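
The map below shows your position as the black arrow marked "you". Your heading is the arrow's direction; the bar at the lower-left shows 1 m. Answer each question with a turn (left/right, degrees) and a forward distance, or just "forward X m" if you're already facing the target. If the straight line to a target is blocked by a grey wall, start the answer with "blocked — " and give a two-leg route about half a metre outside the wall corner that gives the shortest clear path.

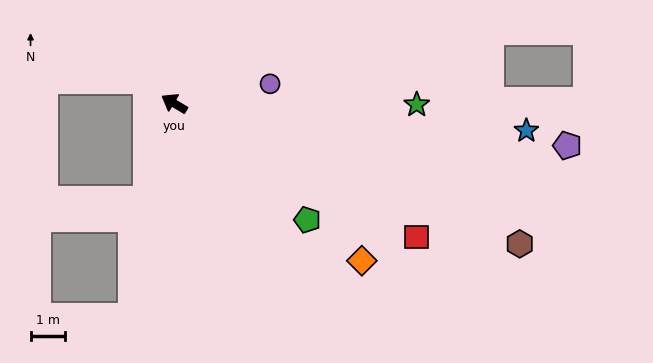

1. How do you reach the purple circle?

turn right 138°, forward 2.9 m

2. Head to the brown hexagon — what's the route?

turn right 171°, forward 10.9 m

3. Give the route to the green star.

turn right 149°, forward 7.1 m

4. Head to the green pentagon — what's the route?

turn left 170°, forward 5.2 m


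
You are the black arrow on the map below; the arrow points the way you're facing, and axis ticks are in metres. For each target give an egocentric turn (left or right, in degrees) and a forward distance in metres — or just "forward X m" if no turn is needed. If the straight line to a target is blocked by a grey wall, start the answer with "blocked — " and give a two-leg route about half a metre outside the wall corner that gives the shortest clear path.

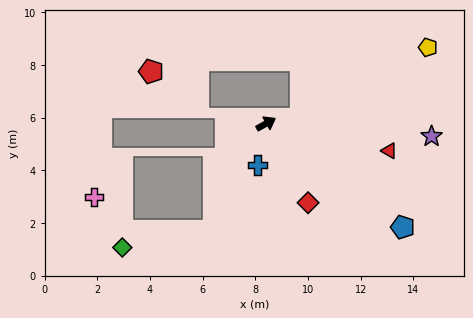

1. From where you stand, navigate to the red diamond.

turn right 91°, forward 3.4 m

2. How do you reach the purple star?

turn right 34°, forward 6.3 m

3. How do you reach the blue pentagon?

turn right 66°, forward 6.5 m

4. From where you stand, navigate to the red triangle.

turn right 42°, forward 4.8 m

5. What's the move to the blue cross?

turn right 131°, forward 1.6 m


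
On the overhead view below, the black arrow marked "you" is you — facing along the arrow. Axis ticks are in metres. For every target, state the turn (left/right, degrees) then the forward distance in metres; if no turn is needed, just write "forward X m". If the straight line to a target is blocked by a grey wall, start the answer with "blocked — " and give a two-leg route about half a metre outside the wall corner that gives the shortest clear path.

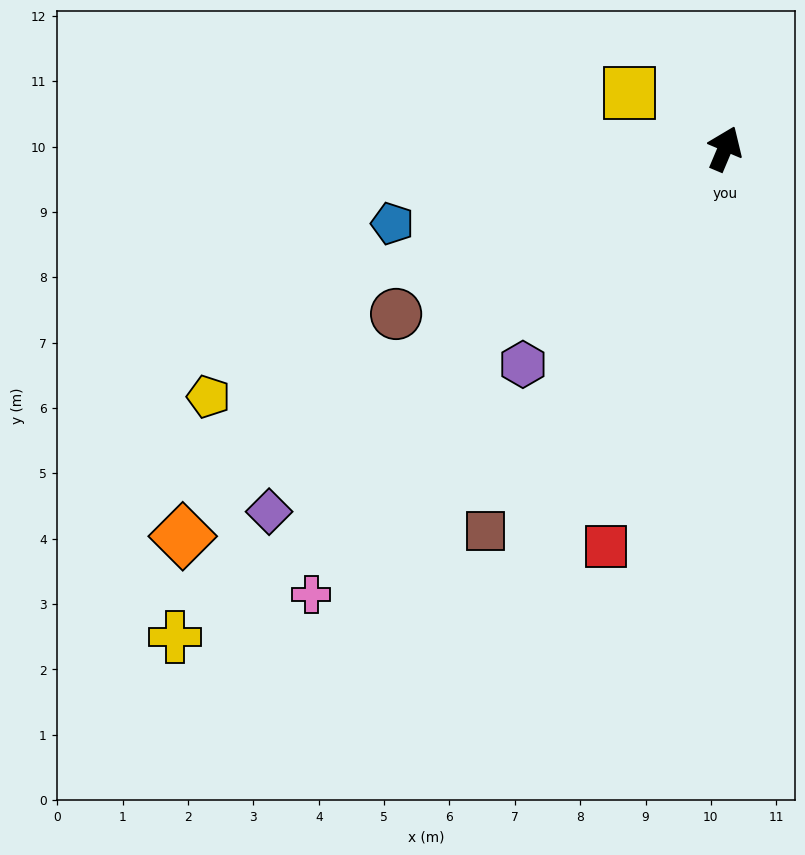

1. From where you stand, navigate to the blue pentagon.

turn left 126°, forward 5.2 m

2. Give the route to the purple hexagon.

turn left 160°, forward 4.5 m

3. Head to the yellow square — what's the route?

turn left 83°, forward 1.7 m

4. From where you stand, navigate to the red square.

turn right 174°, forward 6.4 m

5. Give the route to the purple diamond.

turn left 151°, forward 8.9 m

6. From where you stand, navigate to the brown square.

turn left 171°, forward 6.9 m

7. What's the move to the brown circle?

turn left 140°, forward 5.6 m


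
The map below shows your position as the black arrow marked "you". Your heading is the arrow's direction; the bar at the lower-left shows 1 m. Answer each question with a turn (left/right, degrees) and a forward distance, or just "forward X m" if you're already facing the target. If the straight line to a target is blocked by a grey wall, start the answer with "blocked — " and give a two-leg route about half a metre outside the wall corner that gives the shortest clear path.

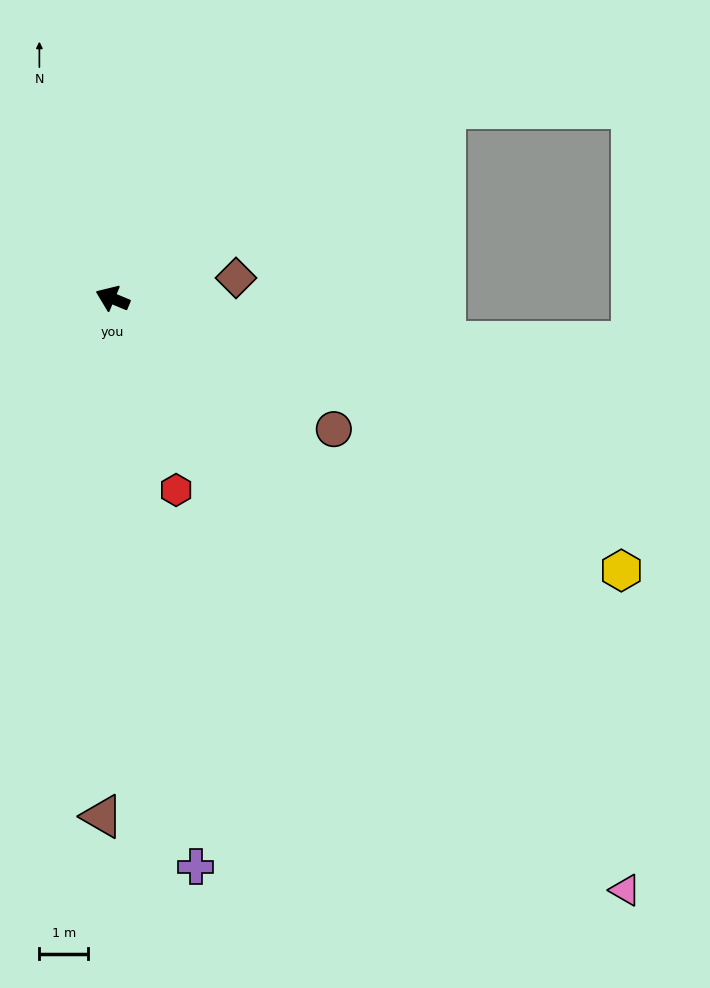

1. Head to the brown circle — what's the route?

turn left 172°, forward 5.3 m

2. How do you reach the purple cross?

turn left 121°, forward 11.8 m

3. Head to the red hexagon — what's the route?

turn left 131°, forward 4.1 m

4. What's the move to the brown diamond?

turn right 148°, forward 2.6 m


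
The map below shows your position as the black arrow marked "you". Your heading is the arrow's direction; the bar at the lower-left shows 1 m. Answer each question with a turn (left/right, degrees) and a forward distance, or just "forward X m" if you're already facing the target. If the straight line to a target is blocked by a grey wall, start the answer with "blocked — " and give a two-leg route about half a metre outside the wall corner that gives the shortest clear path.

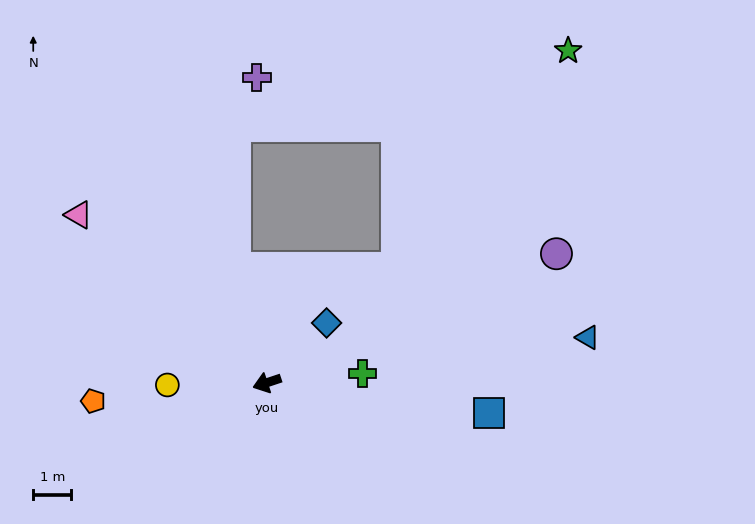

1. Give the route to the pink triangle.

turn right 60°, forward 6.7 m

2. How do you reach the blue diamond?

turn right 153°, forward 2.2 m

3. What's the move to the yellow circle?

turn right 17°, forward 2.6 m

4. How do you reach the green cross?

turn left 167°, forward 2.5 m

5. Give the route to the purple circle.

turn right 174°, forward 8.4 m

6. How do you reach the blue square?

turn left 154°, forward 5.9 m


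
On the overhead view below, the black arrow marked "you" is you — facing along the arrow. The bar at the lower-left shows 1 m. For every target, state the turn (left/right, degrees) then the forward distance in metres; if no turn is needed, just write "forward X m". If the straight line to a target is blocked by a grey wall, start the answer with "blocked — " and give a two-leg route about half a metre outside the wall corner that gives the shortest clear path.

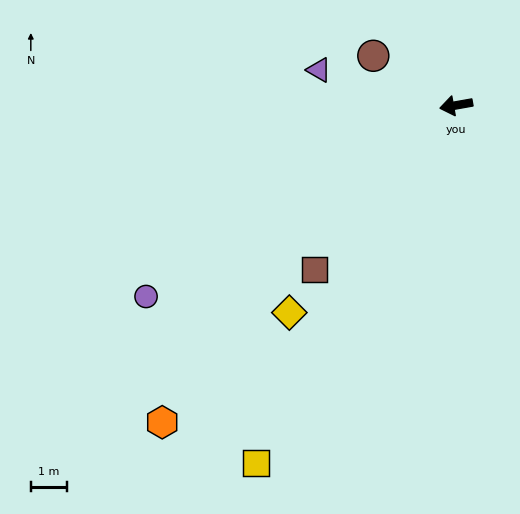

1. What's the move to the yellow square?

turn left 51°, forward 11.2 m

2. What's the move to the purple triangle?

turn right 25°, forward 3.9 m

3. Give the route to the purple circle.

turn left 22°, forward 10.0 m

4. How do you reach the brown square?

turn left 39°, forward 5.9 m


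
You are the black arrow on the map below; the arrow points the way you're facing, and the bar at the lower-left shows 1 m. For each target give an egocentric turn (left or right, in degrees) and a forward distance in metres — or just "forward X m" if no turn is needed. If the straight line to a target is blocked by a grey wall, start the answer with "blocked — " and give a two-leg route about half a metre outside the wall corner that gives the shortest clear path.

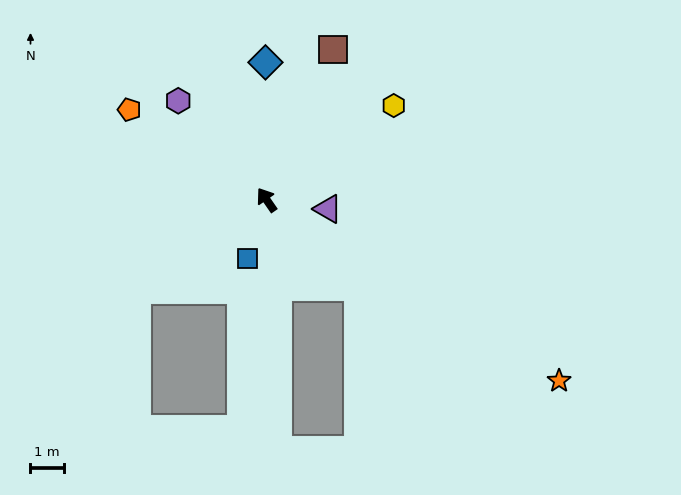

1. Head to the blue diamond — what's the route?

turn right 34°, forward 4.1 m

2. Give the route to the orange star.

turn right 156°, forward 10.4 m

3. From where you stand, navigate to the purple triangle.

turn right 133°, forward 1.9 m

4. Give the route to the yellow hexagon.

turn right 88°, forward 4.8 m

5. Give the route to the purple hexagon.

turn left 7°, forward 4.0 m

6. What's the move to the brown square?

turn right 59°, forward 5.0 m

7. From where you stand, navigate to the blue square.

turn left 127°, forward 1.9 m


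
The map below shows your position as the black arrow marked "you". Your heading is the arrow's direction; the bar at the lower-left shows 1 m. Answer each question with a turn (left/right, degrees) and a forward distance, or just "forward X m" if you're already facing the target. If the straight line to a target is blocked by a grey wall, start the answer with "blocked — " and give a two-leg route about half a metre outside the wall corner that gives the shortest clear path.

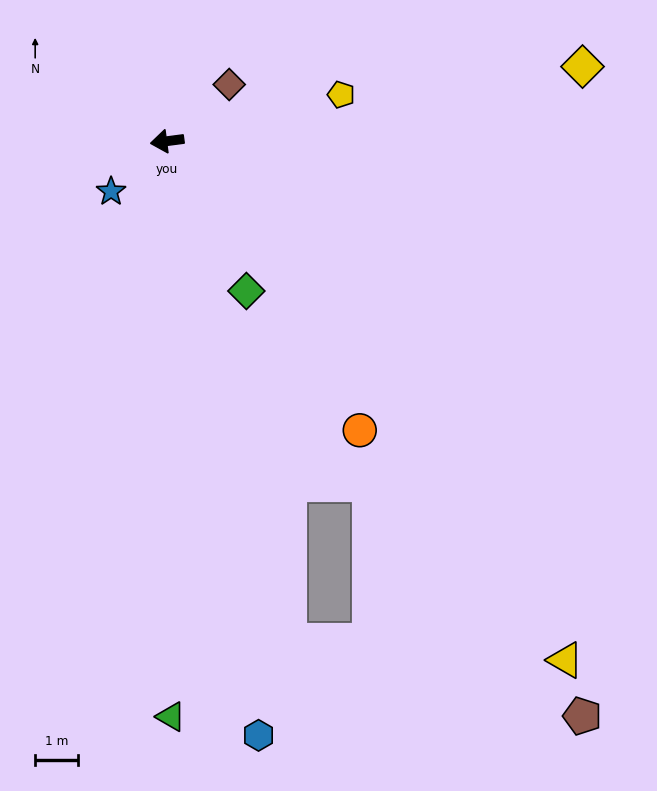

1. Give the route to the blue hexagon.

turn left 91°, forward 14.2 m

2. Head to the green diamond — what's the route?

turn left 110°, forward 4.0 m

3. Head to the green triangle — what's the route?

turn left 83°, forward 13.6 m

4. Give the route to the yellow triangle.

turn left 120°, forward 15.4 m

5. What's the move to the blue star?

turn left 34°, forward 1.8 m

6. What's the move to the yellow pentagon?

turn right 173°, forward 4.2 m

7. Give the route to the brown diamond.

turn right 145°, forward 2.0 m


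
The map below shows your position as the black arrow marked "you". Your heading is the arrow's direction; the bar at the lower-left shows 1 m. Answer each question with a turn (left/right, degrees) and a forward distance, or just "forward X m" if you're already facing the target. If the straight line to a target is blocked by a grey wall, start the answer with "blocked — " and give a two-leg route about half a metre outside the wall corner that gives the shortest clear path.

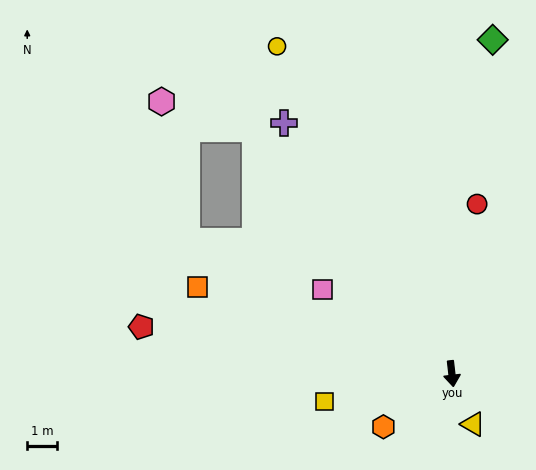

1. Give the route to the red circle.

turn left 165°, forward 5.8 m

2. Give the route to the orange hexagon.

turn right 59°, forward 2.9 m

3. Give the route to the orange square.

turn right 115°, forward 9.0 m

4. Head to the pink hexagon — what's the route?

blocked — turn right 148°, forward 10.5 m, then turn left 34°, forward 3.3 m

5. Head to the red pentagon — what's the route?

turn right 105°, forward 10.5 m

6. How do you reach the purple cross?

turn right 153°, forward 10.1 m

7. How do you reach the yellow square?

turn right 84°, forward 4.4 m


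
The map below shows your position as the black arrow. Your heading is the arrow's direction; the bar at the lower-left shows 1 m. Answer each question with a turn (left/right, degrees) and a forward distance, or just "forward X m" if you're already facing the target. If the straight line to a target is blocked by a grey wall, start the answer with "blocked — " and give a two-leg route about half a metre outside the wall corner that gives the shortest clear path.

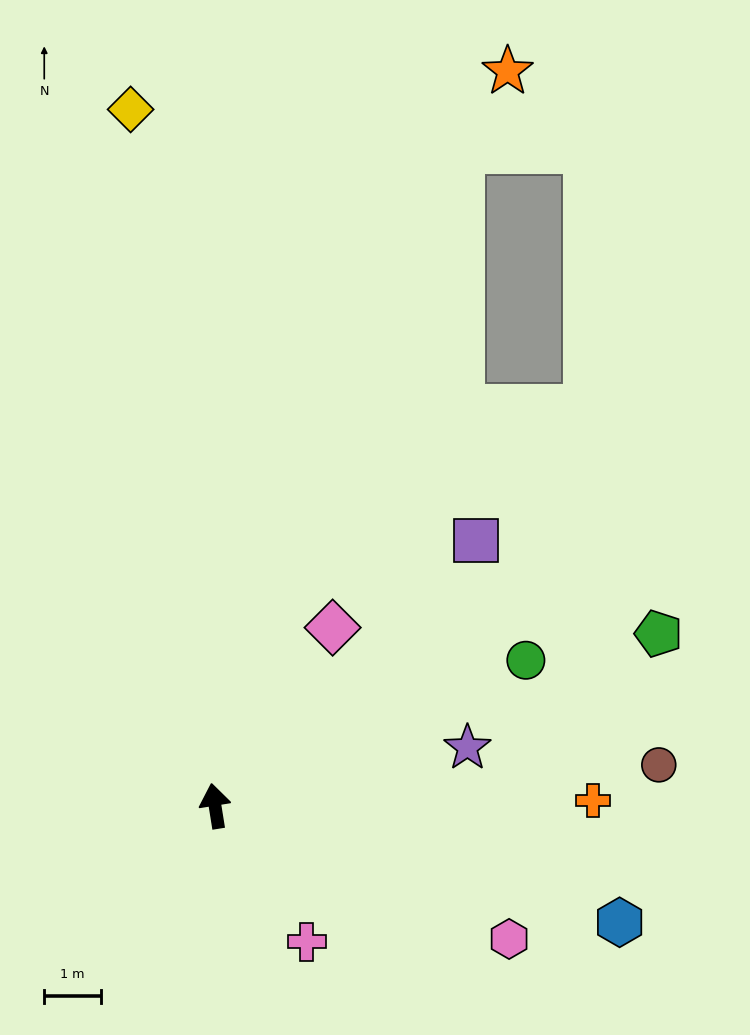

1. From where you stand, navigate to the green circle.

turn right 74°, forward 6.1 m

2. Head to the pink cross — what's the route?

turn right 155°, forward 2.9 m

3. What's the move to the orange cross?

turn right 98°, forward 6.7 m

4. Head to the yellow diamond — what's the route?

turn right 2°, forward 12.4 m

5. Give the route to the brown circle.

turn right 94°, forward 7.9 m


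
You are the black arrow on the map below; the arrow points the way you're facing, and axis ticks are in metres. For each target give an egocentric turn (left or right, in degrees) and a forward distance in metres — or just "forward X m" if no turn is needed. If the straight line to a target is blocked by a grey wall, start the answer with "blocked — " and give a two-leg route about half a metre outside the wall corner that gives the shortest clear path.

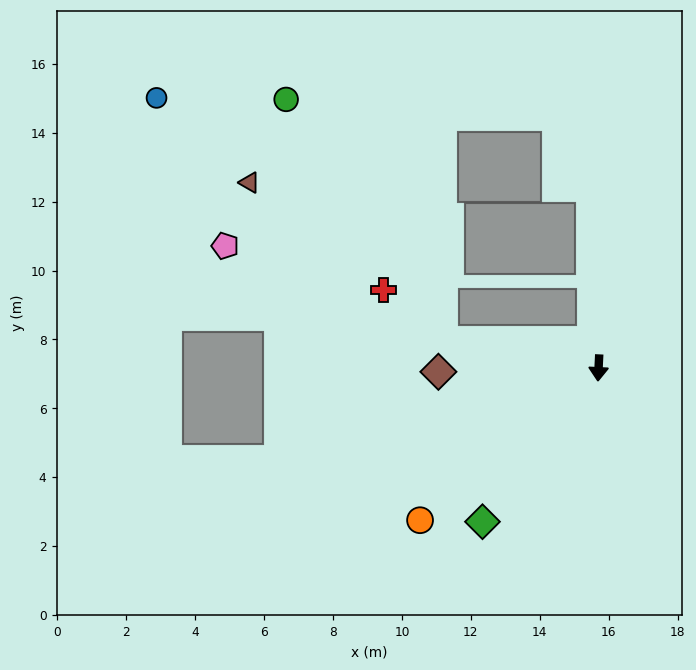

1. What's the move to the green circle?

blocked — turn right 97°, forward 4.6 m, then turn right 47°, forward 8.3 m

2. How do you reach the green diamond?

turn right 34°, forward 5.6 m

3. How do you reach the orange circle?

turn right 47°, forward 6.8 m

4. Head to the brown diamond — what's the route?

turn right 86°, forward 4.6 m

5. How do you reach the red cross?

blocked — turn right 97°, forward 4.6 m, then turn right 30°, forward 2.3 m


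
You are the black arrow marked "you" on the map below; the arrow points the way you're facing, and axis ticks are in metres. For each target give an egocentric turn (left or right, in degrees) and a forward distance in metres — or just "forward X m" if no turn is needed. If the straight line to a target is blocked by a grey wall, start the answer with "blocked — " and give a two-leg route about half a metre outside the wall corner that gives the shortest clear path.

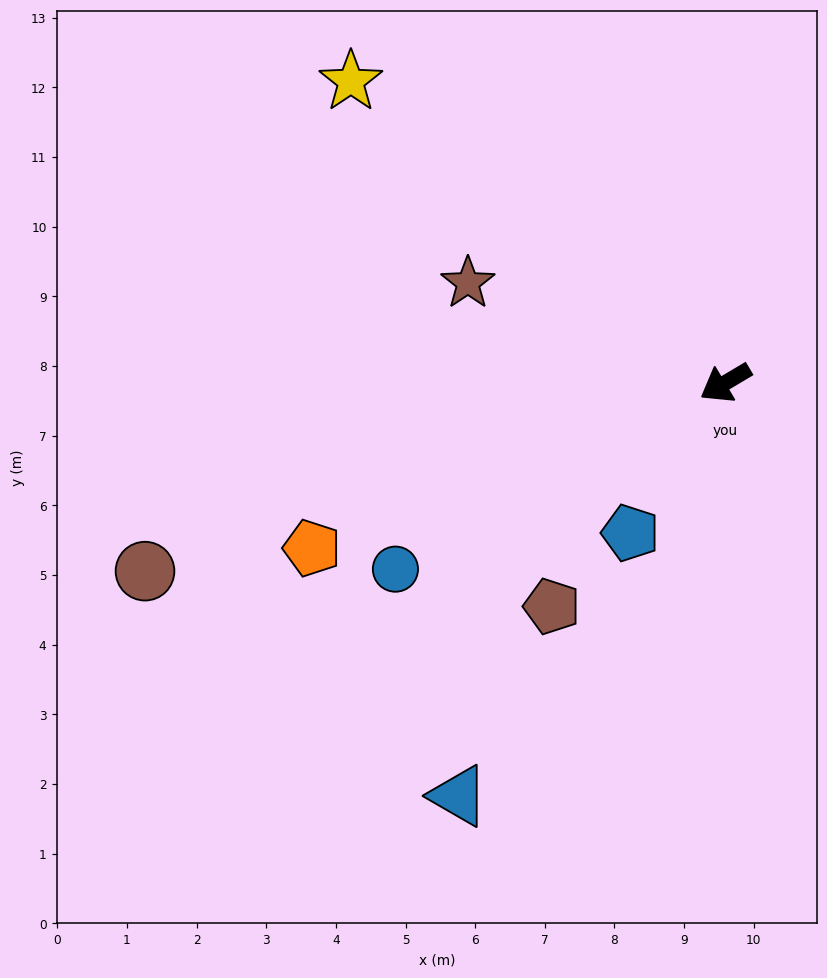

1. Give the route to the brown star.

turn right 52°, forward 4.0 m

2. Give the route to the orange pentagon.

turn right 9°, forward 6.4 m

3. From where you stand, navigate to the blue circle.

forward 5.4 m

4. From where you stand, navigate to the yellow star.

turn right 70°, forward 6.9 m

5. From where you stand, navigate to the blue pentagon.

turn left 27°, forward 2.6 m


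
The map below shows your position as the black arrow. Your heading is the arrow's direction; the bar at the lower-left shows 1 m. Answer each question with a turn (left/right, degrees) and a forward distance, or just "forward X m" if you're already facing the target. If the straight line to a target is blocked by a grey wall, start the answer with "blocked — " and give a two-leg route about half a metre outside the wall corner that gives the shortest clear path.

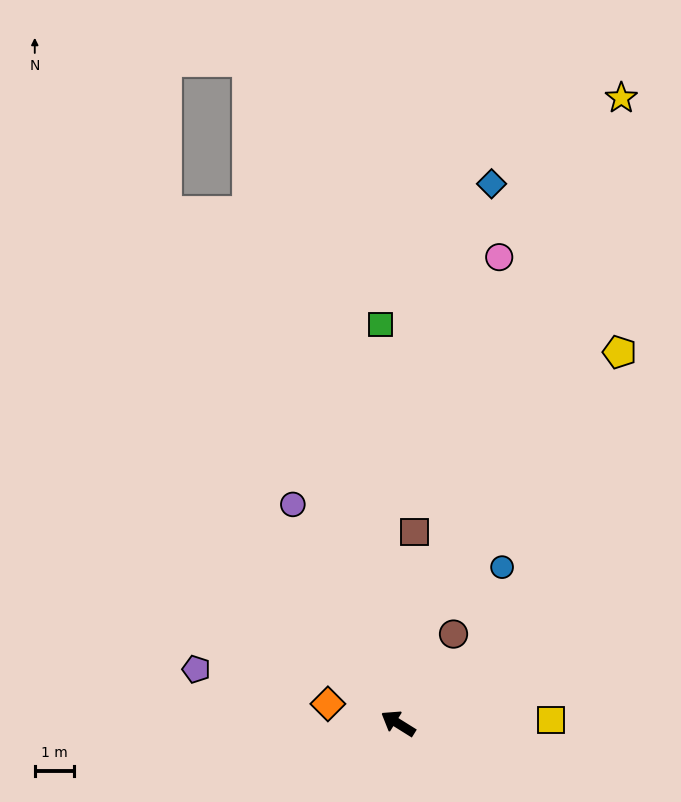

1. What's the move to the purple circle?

turn right 32°, forward 6.2 m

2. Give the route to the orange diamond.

turn left 16°, forward 1.8 m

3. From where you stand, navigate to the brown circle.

turn right 90°, forward 2.7 m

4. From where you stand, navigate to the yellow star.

turn right 78°, forward 16.8 m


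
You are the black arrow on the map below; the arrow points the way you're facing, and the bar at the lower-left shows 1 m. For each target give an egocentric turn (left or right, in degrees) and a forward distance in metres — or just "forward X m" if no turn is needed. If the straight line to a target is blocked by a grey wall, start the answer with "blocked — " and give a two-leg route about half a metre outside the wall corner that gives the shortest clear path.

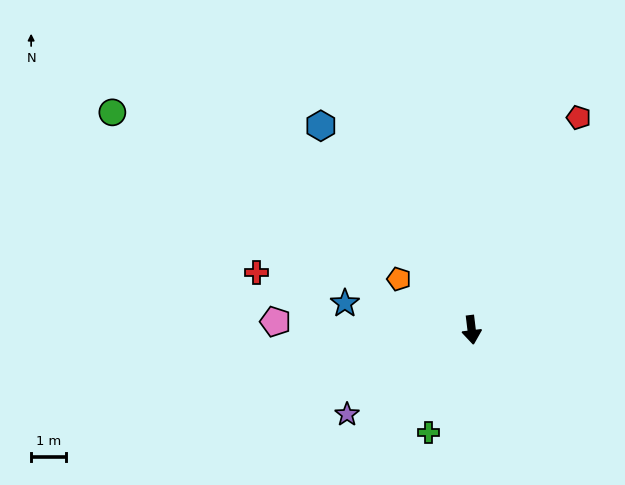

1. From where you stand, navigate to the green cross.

turn right 30°, forward 3.2 m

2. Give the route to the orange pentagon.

turn right 132°, forward 2.6 m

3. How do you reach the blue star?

turn right 109°, forward 3.7 m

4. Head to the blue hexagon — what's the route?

turn right 150°, forward 7.3 m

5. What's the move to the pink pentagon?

turn right 99°, forward 5.7 m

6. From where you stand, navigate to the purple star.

turn right 63°, forward 4.4 m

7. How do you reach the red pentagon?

turn left 146°, forward 6.9 m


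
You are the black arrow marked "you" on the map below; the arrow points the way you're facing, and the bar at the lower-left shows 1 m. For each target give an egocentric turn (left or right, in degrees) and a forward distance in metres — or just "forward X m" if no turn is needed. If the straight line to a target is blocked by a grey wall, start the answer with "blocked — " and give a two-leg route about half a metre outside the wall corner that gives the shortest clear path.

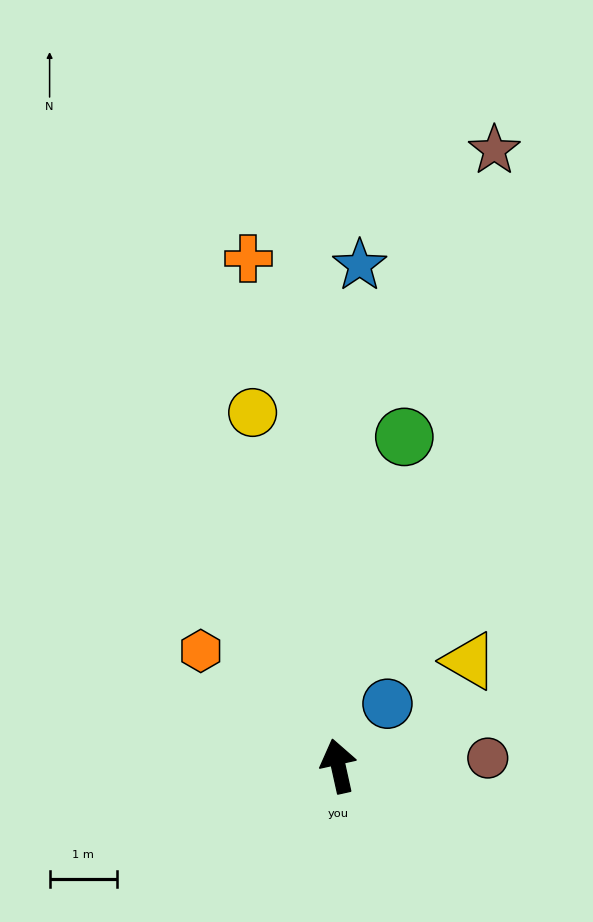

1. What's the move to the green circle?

turn right 24°, forward 5.0 m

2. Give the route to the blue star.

turn right 15°, forward 7.4 m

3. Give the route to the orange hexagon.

turn left 38°, forward 2.7 m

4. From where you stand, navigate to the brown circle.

turn right 99°, forward 2.2 m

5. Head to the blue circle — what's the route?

turn right 51°, forward 1.2 m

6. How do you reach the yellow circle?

forward 5.4 m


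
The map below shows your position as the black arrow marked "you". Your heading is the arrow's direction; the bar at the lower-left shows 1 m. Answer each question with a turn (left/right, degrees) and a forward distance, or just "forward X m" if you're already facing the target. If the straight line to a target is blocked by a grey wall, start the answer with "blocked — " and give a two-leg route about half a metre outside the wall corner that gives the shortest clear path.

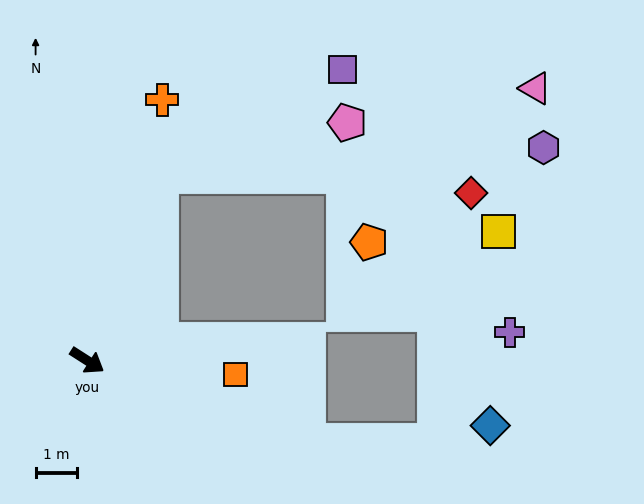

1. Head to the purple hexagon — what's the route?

blocked — turn left 101°, forward 4.8 m, then turn right 64°, forward 9.3 m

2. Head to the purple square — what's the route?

blocked — turn left 101°, forward 4.8 m, then turn right 38°, forward 5.1 m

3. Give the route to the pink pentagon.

blocked — turn left 101°, forward 4.8 m, then turn right 52°, forward 4.7 m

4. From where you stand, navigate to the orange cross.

turn left 107°, forward 6.6 m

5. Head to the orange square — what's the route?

turn left 27°, forward 3.6 m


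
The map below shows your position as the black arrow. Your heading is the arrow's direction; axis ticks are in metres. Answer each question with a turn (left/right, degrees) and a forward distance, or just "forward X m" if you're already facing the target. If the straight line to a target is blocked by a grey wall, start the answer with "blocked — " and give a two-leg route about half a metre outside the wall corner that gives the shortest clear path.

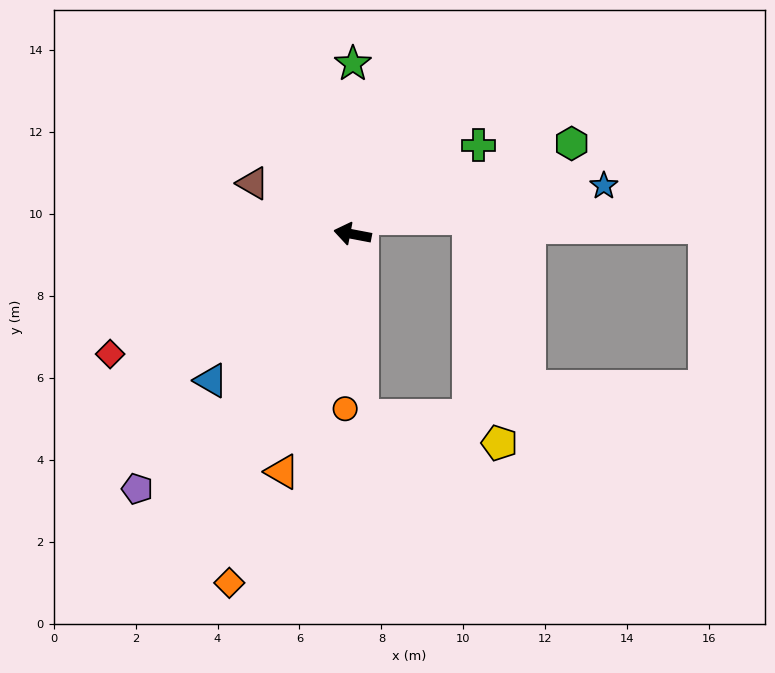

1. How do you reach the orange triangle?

turn left 84°, forward 6.0 m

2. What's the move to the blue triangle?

turn left 57°, forward 5.0 m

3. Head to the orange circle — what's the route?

turn left 98°, forward 4.3 m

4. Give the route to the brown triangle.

turn right 16°, forward 2.7 m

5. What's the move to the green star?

turn right 79°, forward 4.2 m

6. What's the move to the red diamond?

turn left 37°, forward 6.6 m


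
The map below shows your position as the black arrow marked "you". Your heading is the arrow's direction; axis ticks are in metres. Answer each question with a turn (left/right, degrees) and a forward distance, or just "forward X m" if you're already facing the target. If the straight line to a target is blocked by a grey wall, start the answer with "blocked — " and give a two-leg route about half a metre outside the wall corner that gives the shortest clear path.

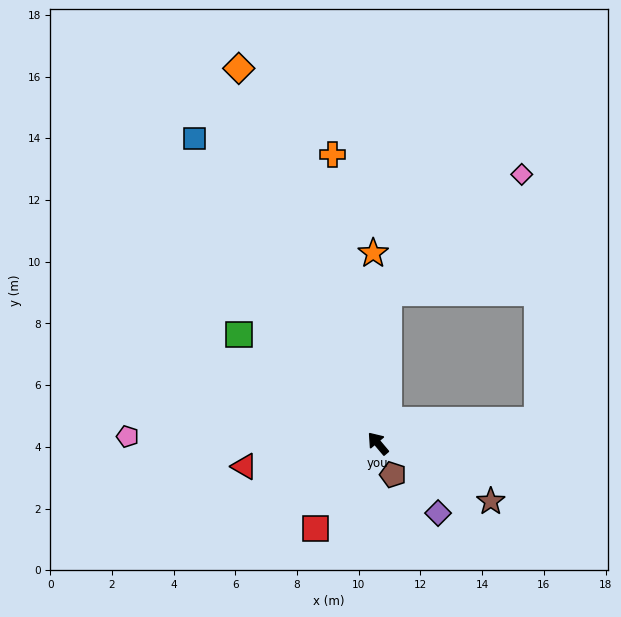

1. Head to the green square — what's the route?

turn left 12°, forward 5.7 m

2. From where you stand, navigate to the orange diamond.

turn right 20°, forward 13.0 m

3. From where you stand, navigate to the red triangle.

turn left 60°, forward 4.4 m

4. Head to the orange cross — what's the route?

turn right 31°, forward 9.5 m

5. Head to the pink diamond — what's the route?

blocked — turn right 44°, forward 4.9 m, then turn right 44°, forward 5.8 m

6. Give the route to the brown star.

turn right 157°, forward 4.1 m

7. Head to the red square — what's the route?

turn left 103°, forward 3.4 m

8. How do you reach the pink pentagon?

turn left 48°, forward 8.1 m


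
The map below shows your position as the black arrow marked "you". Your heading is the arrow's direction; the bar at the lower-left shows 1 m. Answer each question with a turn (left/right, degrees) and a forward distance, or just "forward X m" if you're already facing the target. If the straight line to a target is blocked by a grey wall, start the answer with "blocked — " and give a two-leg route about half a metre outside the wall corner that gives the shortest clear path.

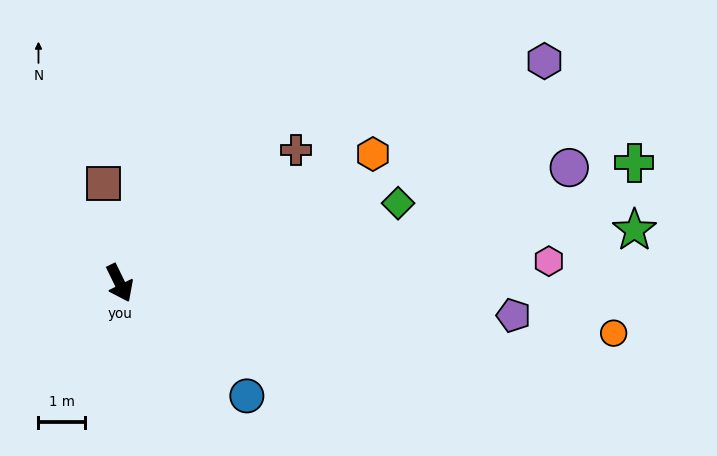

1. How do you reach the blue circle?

turn left 22°, forward 3.7 m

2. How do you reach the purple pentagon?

turn left 59°, forward 8.6 m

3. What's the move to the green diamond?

turn left 80°, forward 6.3 m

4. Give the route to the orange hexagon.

turn left 91°, forward 6.2 m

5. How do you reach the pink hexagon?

turn left 67°, forward 9.3 m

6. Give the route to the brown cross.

turn left 101°, forward 4.8 m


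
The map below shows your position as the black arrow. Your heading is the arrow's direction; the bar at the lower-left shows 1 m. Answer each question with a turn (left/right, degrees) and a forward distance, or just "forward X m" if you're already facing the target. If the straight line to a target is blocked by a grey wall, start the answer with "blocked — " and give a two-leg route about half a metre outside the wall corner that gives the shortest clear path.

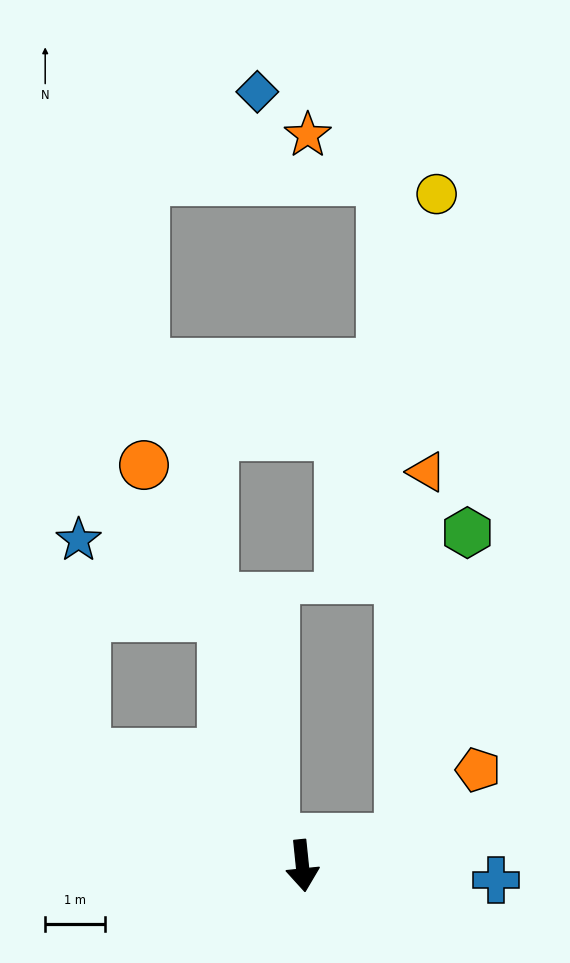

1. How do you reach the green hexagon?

blocked — turn left 99°, forward 1.7 m, then turn left 63°, forward 5.2 m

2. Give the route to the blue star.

blocked — turn right 123°, forward 4.1 m, then turn right 61°, forward 3.6 m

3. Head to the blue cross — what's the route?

turn left 80°, forward 3.2 m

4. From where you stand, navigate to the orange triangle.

blocked — turn left 99°, forward 1.7 m, then turn left 71°, forward 6.1 m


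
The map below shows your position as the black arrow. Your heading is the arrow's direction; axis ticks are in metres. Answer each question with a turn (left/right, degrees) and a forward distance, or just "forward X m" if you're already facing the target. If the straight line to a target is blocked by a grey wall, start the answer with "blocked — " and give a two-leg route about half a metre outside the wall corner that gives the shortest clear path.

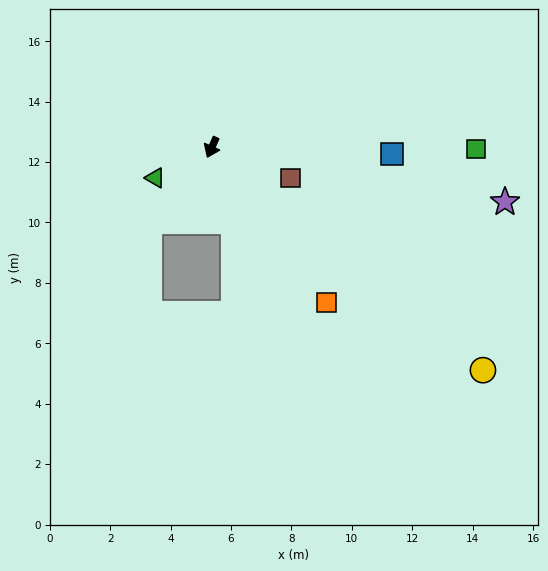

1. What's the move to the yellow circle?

turn left 75°, forward 11.6 m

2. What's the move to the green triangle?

turn right 38°, forward 2.1 m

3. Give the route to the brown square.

turn left 93°, forward 2.8 m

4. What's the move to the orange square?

turn left 61°, forward 6.4 m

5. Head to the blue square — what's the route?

turn left 112°, forward 6.0 m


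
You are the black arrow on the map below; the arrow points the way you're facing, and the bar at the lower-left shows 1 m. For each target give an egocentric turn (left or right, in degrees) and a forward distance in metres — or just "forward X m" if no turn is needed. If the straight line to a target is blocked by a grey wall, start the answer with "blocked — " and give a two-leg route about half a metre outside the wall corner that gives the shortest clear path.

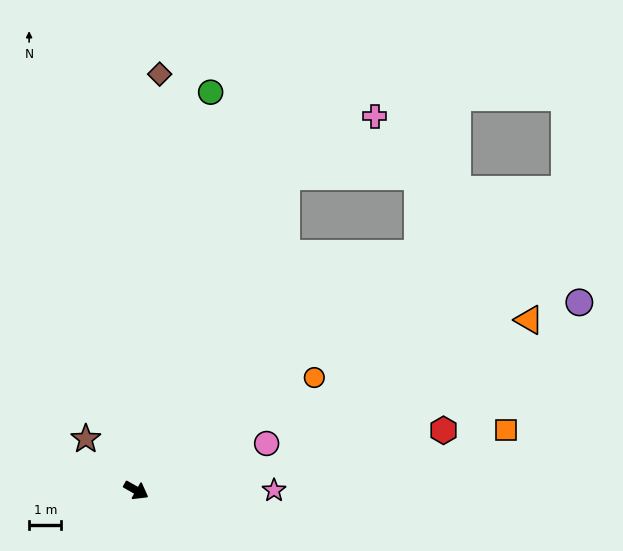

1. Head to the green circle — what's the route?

turn left 109°, forward 12.5 m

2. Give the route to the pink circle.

turn left 49°, forward 4.3 m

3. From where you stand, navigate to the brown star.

turn left 164°, forward 2.2 m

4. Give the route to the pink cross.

blocked — turn left 94°, forward 10.8 m, then turn right 30°, forward 3.3 m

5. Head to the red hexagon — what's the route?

turn left 41°, forward 9.7 m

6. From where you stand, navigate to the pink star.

turn left 30°, forward 4.3 m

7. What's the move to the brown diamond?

turn left 116°, forward 12.9 m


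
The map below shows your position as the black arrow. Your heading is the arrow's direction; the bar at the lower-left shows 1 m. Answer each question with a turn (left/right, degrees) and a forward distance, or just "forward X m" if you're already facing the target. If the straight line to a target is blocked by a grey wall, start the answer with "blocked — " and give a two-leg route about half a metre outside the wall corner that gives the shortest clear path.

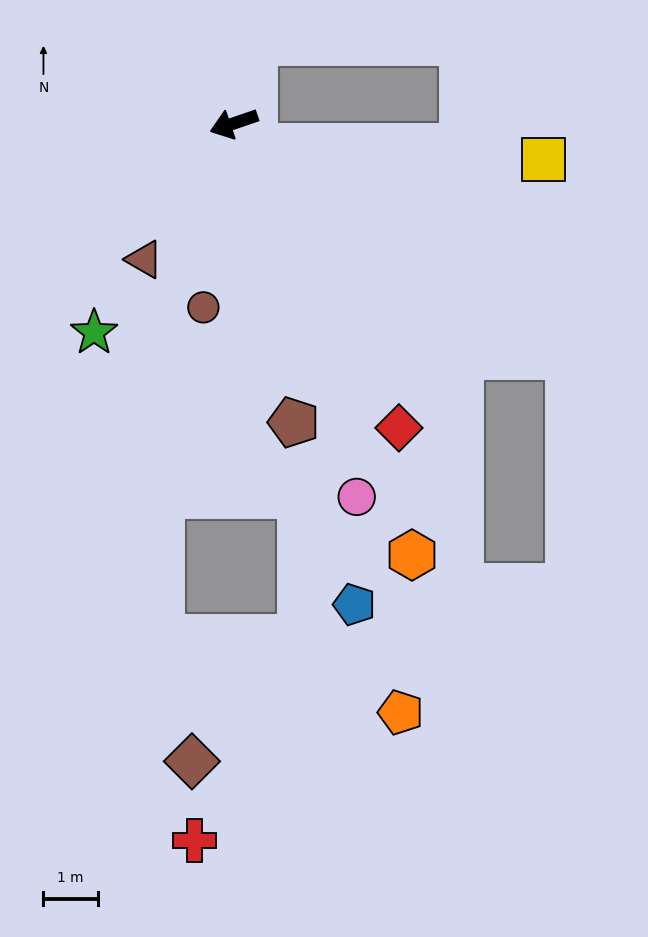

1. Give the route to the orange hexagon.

turn left 94°, forward 8.6 m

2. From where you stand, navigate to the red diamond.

turn left 100°, forward 6.4 m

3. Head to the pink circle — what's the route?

turn left 89°, forward 7.3 m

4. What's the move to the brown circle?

turn left 62°, forward 3.4 m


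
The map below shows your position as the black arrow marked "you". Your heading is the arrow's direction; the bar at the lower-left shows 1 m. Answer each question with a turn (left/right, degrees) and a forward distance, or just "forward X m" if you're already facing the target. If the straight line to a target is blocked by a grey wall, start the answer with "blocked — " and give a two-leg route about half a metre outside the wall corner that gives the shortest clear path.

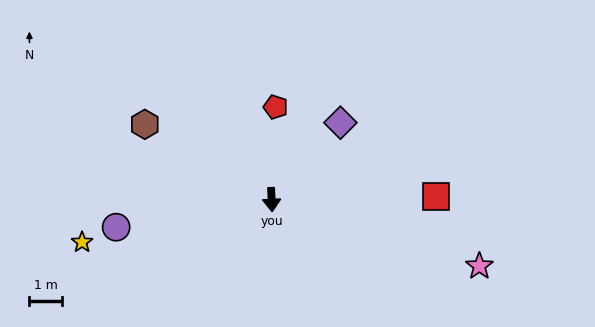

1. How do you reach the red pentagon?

turn left 175°, forward 2.9 m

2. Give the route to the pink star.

turn left 70°, forward 6.7 m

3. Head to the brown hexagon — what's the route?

turn right 123°, forward 4.5 m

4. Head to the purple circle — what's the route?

turn right 83°, forward 4.9 m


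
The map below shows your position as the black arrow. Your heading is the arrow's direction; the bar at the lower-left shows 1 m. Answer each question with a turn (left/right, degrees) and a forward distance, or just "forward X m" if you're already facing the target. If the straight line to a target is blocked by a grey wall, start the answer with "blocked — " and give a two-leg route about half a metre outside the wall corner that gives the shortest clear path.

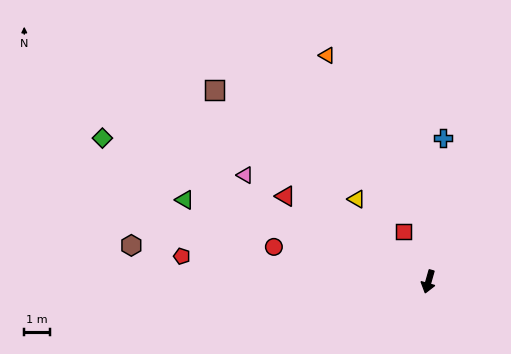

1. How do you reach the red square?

turn right 138°, forward 2.2 m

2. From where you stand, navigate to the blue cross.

turn right 170°, forward 5.7 m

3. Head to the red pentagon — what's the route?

turn right 80°, forward 9.7 m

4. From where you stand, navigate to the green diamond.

turn right 98°, forward 14.0 m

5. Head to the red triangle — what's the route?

turn right 105°, forward 6.5 m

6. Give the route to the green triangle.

turn right 93°, forward 10.1 m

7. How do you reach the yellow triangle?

turn right 123°, forward 4.3 m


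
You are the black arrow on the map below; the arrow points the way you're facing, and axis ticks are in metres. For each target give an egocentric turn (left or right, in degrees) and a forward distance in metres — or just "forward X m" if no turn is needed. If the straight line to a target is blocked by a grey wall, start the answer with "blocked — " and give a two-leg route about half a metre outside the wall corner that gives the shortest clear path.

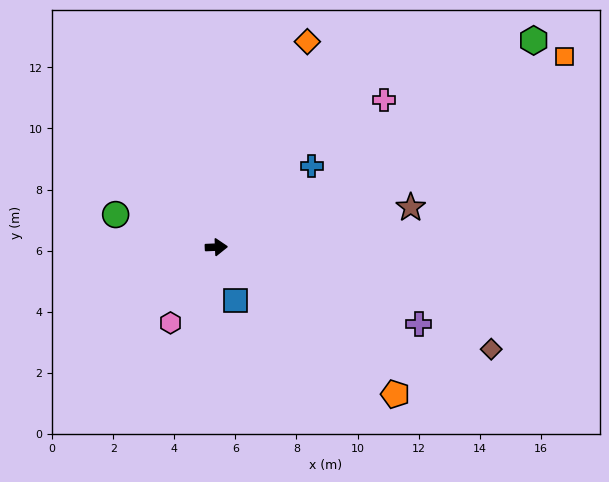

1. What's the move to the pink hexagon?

turn right 124°, forward 2.9 m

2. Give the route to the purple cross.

turn right 23°, forward 7.1 m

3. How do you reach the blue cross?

turn left 38°, forward 4.1 m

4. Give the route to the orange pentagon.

turn right 42°, forward 7.6 m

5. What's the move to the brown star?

turn left 9°, forward 6.5 m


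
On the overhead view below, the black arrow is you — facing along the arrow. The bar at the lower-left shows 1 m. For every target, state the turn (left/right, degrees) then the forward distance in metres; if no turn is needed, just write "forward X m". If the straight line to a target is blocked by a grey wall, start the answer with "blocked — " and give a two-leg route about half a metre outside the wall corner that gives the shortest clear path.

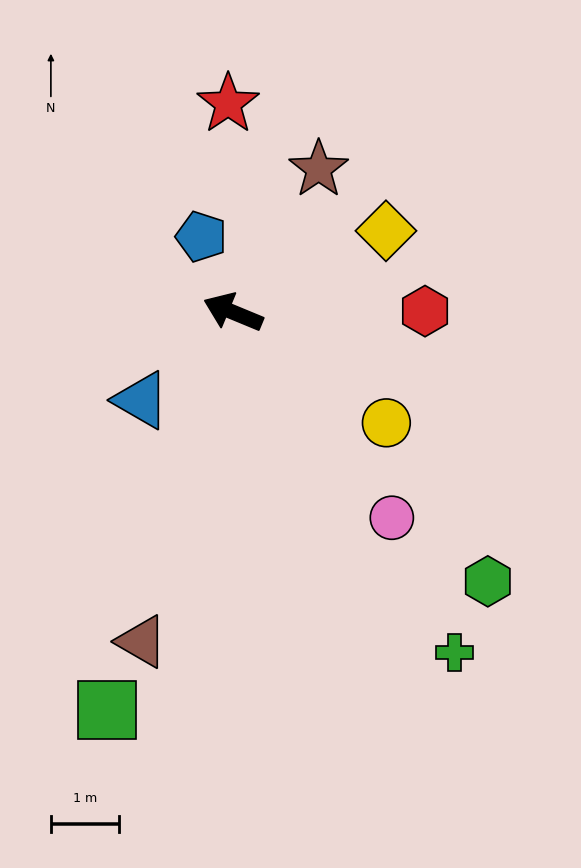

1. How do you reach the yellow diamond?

turn right 129°, forward 2.5 m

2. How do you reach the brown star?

turn right 98°, forward 2.5 m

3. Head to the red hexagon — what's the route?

turn right 157°, forward 2.8 m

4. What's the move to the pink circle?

turn left 150°, forward 3.8 m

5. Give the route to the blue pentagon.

turn right 45°, forward 1.2 m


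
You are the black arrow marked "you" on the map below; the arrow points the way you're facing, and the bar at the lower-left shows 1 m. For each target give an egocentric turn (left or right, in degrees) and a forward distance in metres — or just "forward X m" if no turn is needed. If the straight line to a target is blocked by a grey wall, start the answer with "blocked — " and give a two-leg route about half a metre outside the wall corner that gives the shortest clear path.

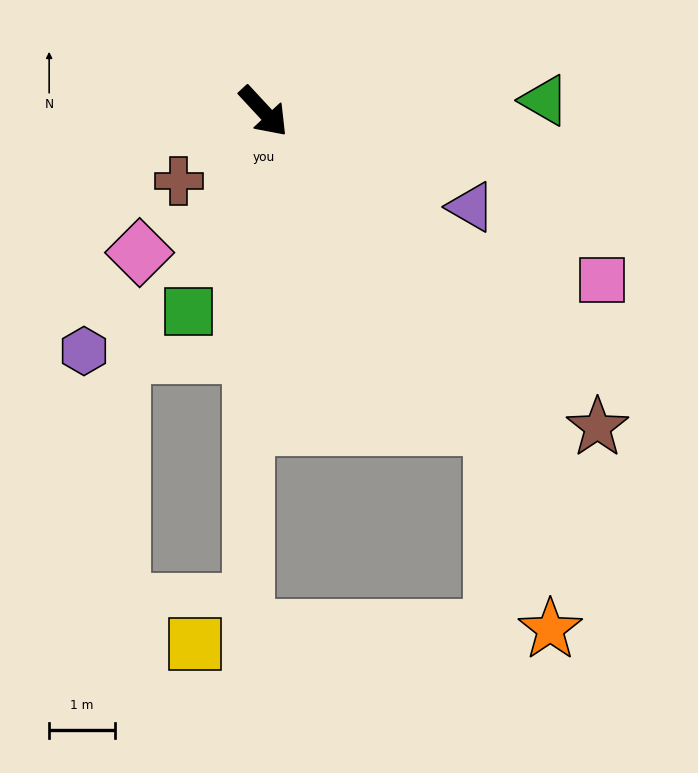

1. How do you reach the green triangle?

turn left 49°, forward 4.3 m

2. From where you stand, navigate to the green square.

turn right 63°, forward 3.2 m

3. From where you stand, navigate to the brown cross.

turn right 93°, forward 1.7 m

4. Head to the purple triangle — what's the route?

turn left 22°, forward 3.5 m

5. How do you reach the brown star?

turn left 4°, forward 7.0 m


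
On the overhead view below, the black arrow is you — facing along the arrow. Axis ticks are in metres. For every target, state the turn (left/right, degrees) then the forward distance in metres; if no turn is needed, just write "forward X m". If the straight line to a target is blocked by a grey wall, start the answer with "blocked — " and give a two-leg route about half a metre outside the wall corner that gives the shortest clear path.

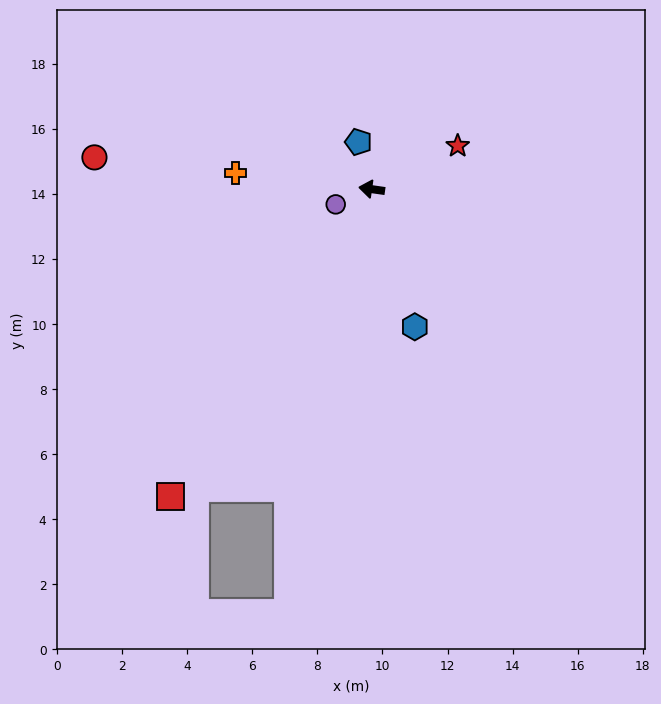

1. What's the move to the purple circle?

turn left 31°, forward 1.2 m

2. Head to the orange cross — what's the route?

forward 4.2 m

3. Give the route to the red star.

turn right 145°, forward 3.0 m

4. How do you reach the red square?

turn left 65°, forward 11.3 m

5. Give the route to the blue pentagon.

turn right 66°, forward 1.5 m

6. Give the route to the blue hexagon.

turn left 115°, forward 4.4 m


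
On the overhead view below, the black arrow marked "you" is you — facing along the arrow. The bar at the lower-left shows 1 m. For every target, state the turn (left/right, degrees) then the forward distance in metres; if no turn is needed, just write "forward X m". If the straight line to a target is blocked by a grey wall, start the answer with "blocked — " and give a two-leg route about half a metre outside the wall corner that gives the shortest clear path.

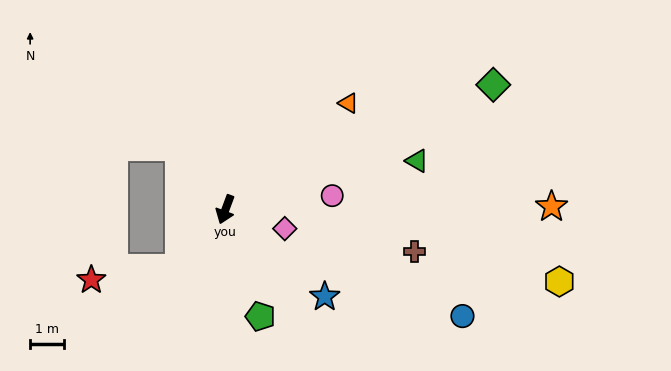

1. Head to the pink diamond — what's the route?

turn left 93°, forward 1.9 m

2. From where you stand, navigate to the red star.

blocked — turn right 18°, forward 2.2 m, then turn right 44°, forward 2.6 m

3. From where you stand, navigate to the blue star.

turn left 69°, forward 3.9 m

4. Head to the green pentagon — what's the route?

turn left 38°, forward 3.3 m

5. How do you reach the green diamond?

turn left 135°, forward 8.8 m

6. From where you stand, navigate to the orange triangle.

turn left 151°, forward 4.8 m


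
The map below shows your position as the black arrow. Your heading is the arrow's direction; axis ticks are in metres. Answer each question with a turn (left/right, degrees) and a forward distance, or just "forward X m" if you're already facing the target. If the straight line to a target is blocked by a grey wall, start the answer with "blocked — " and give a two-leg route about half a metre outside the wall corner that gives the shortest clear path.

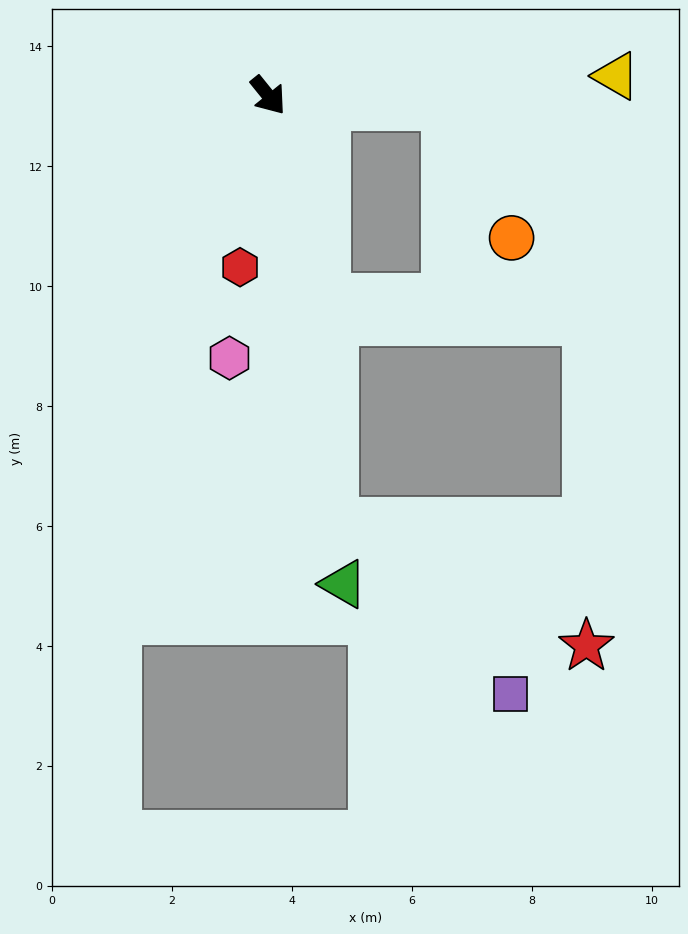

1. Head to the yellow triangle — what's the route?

turn left 54°, forward 5.8 m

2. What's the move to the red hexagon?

turn right 48°, forward 2.9 m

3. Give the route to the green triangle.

turn right 30°, forward 8.2 m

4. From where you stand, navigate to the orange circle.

blocked — turn left 48°, forward 3.0 m, then turn right 61°, forward 2.5 m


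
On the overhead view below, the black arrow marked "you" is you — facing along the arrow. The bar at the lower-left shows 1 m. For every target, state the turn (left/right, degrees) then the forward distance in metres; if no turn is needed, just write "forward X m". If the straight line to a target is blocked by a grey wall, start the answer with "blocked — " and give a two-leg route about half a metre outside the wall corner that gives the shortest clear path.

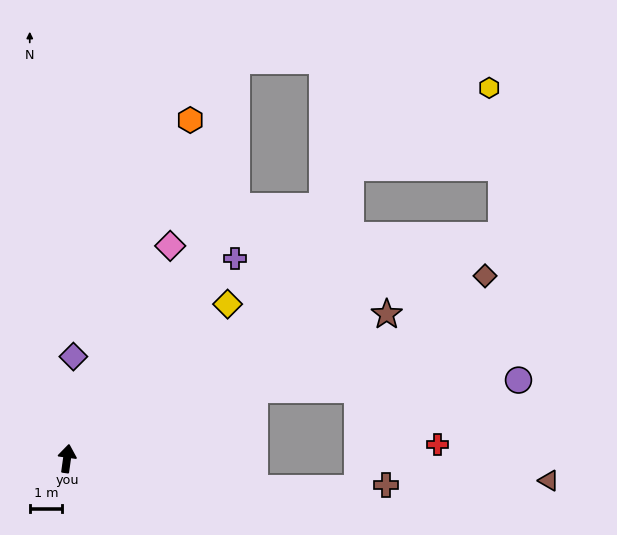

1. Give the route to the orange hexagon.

turn right 12°, forward 11.0 m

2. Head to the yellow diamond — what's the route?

turn right 38°, forward 6.8 m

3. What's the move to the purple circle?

blocked — turn right 62°, forward 6.1 m, then turn right 18°, forward 8.1 m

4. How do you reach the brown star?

turn right 58°, forward 10.7 m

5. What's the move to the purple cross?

turn right 32°, forward 8.0 m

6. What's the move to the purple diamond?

turn left 4°, forward 3.1 m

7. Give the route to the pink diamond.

turn right 18°, forward 7.2 m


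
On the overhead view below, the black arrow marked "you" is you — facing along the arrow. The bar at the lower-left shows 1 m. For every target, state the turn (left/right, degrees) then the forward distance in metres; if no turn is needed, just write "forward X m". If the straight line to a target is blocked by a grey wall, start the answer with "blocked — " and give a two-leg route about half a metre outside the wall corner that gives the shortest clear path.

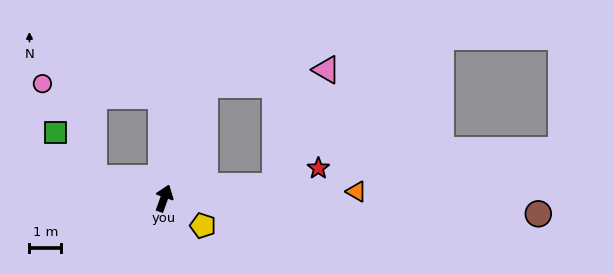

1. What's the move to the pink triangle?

blocked — turn right 64°, forward 3.6 m, then turn left 60°, forward 4.0 m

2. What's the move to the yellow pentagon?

turn right 105°, forward 1.5 m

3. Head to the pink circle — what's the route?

blocked — turn left 21°, forward 3.2 m, then turn left 83°, forward 3.8 m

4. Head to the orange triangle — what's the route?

turn right 68°, forward 6.1 m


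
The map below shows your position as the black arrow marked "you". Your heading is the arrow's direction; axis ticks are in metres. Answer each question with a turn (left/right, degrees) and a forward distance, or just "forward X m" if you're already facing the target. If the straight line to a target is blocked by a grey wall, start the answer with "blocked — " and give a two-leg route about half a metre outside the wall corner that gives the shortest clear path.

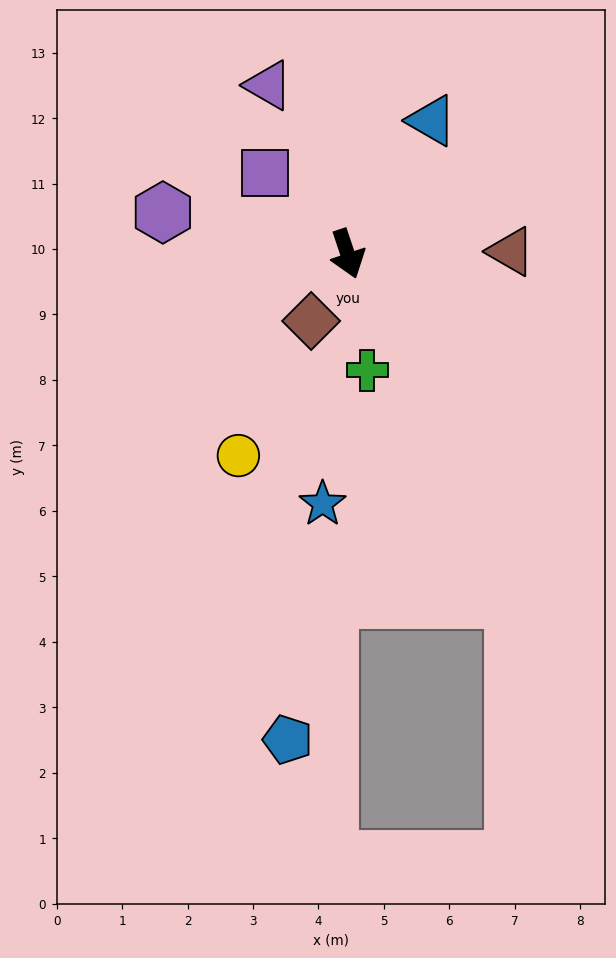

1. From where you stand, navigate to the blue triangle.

turn left 129°, forward 2.4 m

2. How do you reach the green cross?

turn right 9°, forward 1.8 m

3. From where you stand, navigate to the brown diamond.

turn right 47°, forward 1.2 m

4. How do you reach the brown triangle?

turn left 72°, forward 2.5 m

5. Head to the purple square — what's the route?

turn right 153°, forward 1.8 m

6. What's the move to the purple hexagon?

turn right 121°, forward 2.9 m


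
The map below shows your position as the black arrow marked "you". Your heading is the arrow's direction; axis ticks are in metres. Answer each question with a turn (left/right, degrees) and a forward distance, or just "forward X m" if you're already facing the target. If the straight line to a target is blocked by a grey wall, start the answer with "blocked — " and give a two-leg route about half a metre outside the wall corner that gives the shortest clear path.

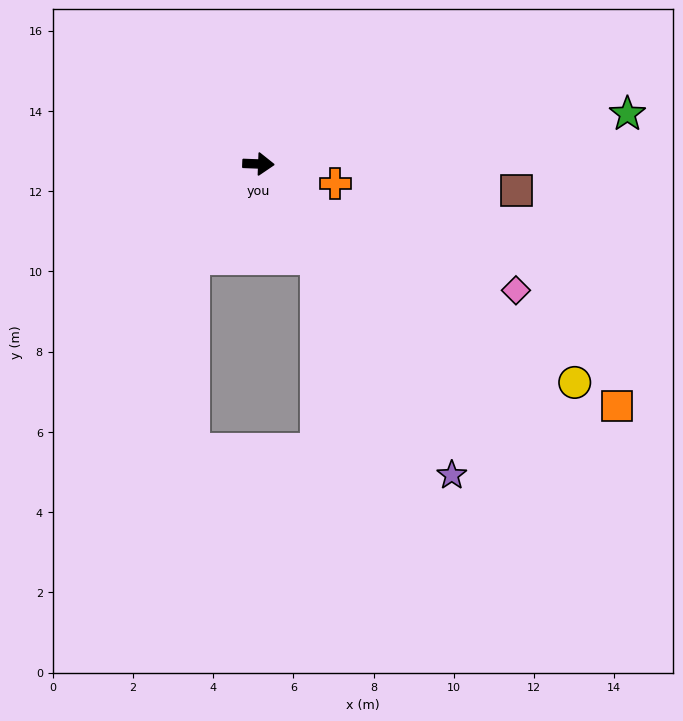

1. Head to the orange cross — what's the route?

turn right 12°, forward 2.0 m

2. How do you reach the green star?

turn left 10°, forward 9.3 m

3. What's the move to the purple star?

turn right 56°, forward 9.1 m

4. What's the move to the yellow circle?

turn right 32°, forward 9.6 m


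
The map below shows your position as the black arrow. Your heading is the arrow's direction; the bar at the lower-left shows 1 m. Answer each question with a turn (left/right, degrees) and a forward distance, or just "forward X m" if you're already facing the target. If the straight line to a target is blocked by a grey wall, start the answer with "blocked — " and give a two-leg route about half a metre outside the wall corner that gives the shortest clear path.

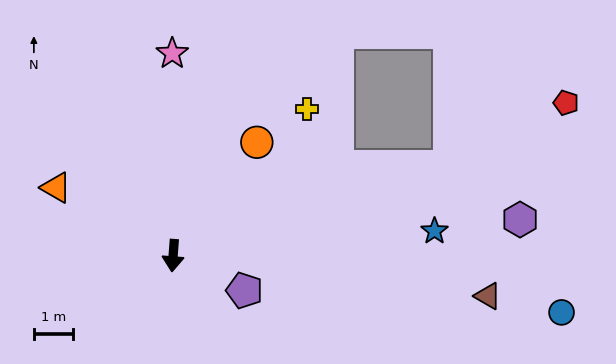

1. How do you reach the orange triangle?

turn right 116°, forward 3.5 m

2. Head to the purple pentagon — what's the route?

turn left 68°, forward 2.0 m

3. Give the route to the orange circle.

turn left 148°, forward 3.6 m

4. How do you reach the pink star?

turn right 175°, forward 5.2 m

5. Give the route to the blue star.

turn left 100°, forward 6.7 m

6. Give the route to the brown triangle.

turn left 87°, forward 8.1 m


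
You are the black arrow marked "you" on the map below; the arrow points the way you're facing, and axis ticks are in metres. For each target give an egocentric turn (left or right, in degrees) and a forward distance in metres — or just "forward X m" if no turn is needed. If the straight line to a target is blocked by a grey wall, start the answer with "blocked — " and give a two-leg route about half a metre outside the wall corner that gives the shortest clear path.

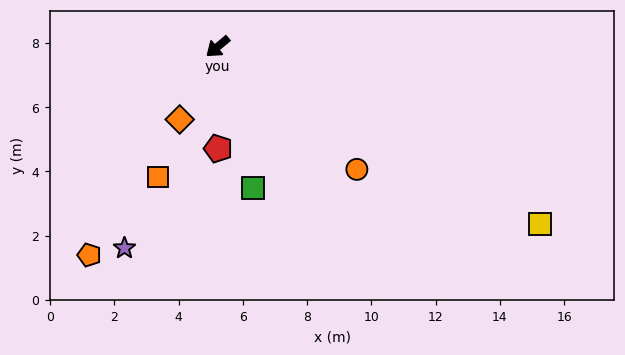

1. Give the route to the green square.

turn left 64°, forward 4.5 m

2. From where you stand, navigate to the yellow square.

turn left 111°, forward 11.4 m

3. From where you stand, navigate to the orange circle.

turn left 99°, forward 5.8 m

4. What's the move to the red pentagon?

turn left 50°, forward 3.2 m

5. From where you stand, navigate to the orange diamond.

turn left 22°, forward 2.6 m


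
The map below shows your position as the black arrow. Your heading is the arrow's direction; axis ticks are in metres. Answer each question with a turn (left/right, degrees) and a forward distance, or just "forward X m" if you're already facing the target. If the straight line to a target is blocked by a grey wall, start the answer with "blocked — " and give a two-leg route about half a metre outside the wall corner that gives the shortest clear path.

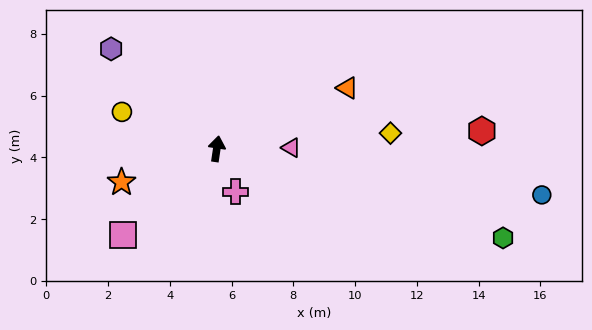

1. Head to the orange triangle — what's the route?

turn right 57°, forward 4.7 m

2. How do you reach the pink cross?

turn right 148°, forward 1.5 m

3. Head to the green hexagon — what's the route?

turn right 99°, forward 9.7 m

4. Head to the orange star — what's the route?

turn left 118°, forward 3.3 m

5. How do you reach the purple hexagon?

turn left 55°, forward 4.7 m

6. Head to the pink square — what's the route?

turn left 141°, forward 4.1 m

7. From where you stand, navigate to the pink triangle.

turn right 81°, forward 2.4 m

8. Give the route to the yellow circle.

turn left 77°, forward 3.3 m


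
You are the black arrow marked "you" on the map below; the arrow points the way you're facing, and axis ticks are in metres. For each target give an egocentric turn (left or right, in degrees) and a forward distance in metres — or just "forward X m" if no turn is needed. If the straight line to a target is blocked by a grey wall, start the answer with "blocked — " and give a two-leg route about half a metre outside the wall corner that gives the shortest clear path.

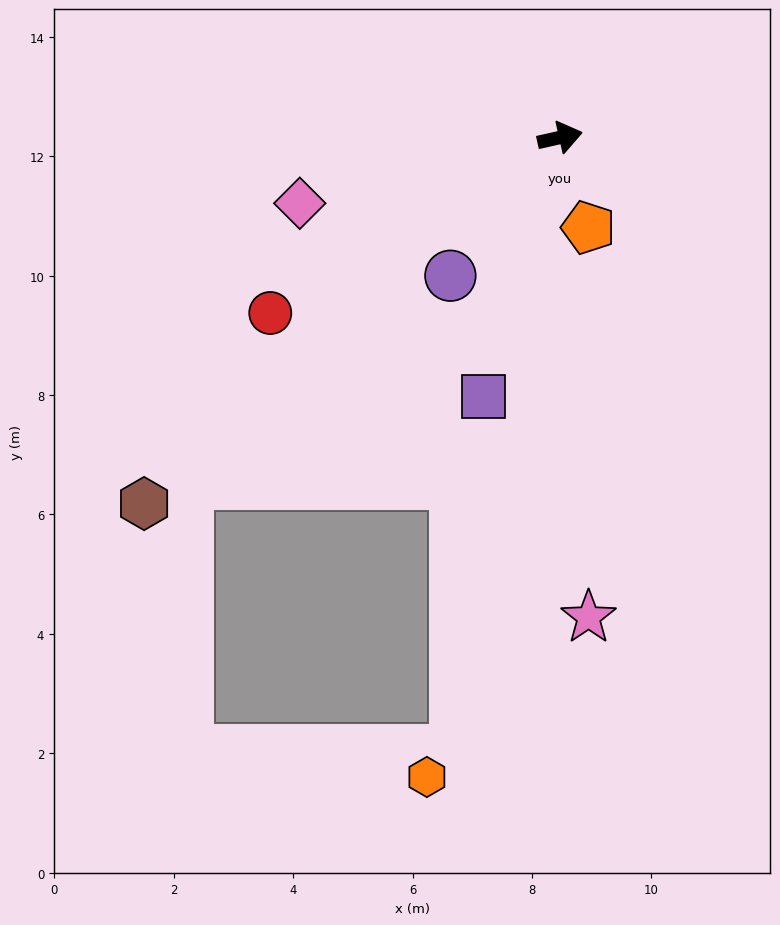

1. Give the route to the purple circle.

turn right 141°, forward 3.0 m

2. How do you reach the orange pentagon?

turn right 85°, forward 1.6 m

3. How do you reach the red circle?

turn right 161°, forward 5.7 m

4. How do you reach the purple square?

turn right 119°, forward 4.5 m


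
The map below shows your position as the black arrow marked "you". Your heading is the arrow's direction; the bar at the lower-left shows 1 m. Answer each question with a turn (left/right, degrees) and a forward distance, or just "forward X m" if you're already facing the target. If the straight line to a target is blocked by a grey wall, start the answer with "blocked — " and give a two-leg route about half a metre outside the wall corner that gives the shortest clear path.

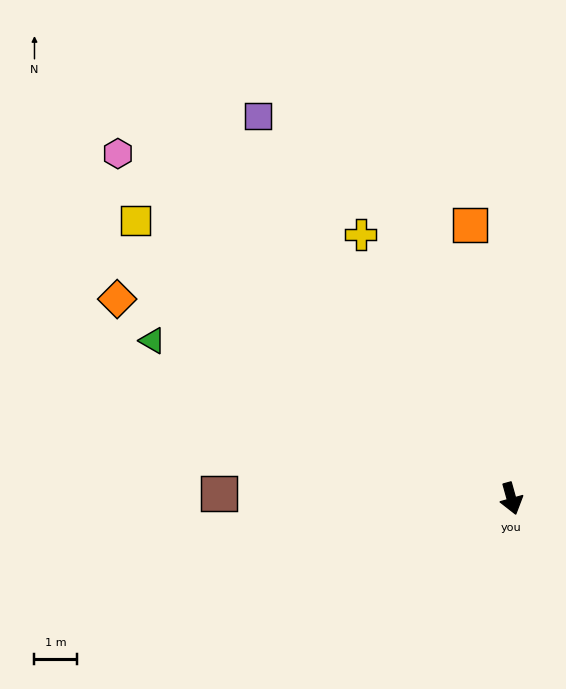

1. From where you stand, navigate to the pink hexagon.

turn right 147°, forward 12.3 m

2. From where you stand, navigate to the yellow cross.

turn right 166°, forward 7.1 m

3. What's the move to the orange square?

turn left 173°, forward 6.5 m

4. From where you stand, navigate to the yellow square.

turn right 142°, forward 11.0 m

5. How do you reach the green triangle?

turn right 129°, forward 9.2 m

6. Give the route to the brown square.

turn right 107°, forward 6.9 m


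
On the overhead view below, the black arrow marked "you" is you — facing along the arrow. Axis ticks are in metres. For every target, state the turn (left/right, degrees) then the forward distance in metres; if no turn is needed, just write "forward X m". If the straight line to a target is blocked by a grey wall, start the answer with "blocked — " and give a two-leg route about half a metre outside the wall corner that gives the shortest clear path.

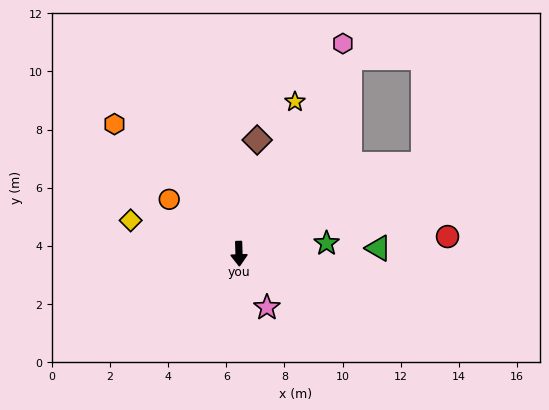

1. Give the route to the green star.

turn left 95°, forward 3.0 m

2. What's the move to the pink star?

turn left 26°, forward 2.1 m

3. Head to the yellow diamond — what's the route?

turn right 109°, forward 3.9 m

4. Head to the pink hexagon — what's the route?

turn left 152°, forward 8.1 m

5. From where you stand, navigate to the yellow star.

turn left 158°, forward 5.6 m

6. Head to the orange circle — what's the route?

turn right 130°, forward 3.0 m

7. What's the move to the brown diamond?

turn left 169°, forward 4.0 m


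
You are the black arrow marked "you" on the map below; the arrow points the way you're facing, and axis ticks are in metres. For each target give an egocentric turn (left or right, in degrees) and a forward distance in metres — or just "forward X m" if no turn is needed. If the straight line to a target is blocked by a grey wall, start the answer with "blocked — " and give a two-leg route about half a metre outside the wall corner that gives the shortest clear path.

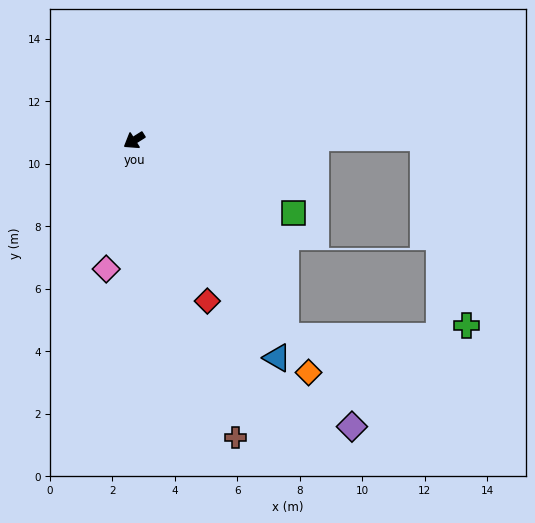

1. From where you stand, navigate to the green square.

turn left 123°, forward 5.6 m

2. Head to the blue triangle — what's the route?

turn left 91°, forward 8.3 m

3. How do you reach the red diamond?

turn left 82°, forward 5.7 m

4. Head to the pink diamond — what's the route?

turn left 46°, forward 4.2 m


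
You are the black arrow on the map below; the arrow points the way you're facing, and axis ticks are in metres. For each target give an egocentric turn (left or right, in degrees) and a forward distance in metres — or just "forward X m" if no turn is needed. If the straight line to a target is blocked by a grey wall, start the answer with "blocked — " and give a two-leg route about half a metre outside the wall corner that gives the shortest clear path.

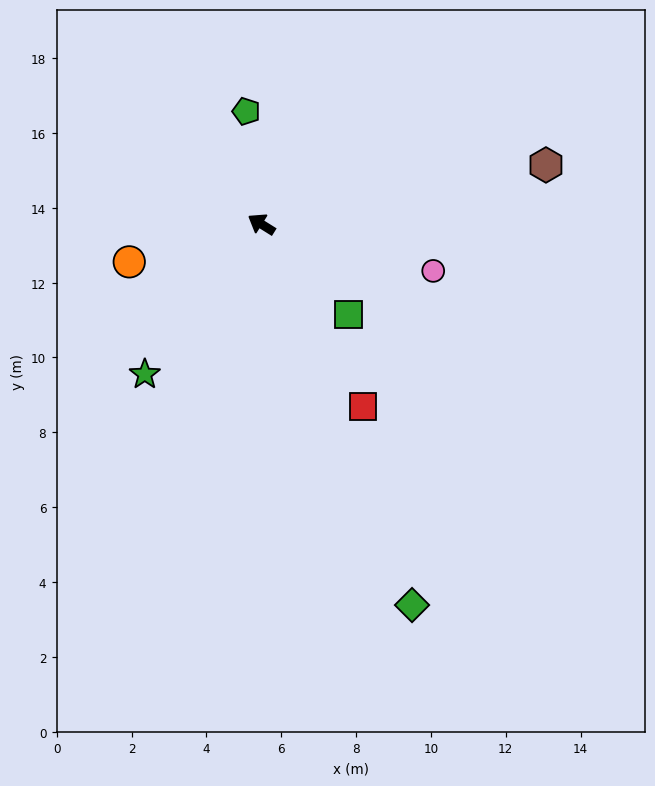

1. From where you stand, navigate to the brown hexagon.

turn right 136°, forward 7.8 m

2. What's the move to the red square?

turn left 151°, forward 5.6 m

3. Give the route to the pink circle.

turn right 163°, forward 4.8 m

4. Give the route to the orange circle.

turn left 48°, forward 3.7 m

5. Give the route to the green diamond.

turn left 144°, forward 10.9 m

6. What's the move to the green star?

turn left 84°, forward 5.1 m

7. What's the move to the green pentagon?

turn right 50°, forward 3.0 m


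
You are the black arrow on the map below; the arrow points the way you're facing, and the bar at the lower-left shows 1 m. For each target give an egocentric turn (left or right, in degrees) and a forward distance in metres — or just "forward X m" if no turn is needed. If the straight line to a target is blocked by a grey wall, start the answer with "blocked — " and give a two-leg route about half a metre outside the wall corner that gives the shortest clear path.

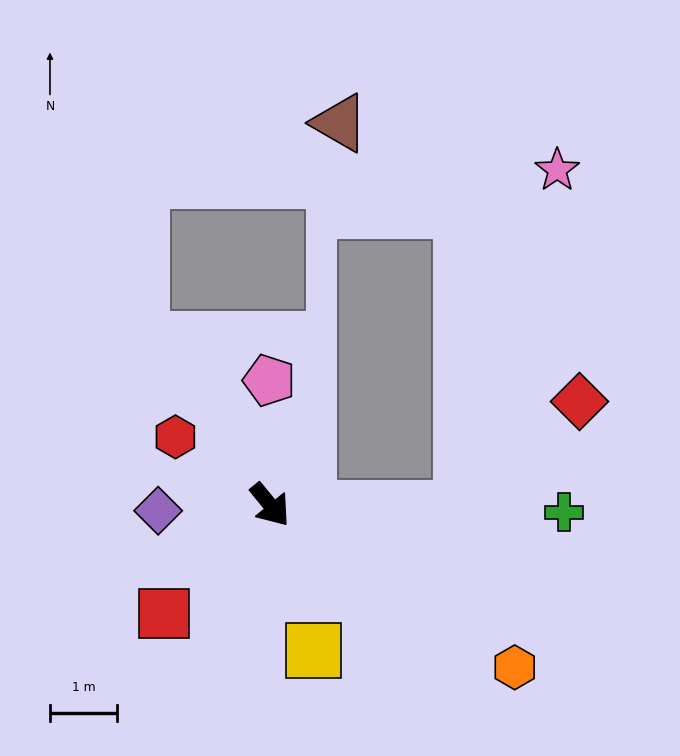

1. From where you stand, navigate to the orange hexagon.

turn left 17°, forward 4.4 m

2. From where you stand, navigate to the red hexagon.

turn right 165°, forward 1.7 m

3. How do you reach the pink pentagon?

turn left 141°, forward 1.9 m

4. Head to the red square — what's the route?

turn right 84°, forward 2.3 m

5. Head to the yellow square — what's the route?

turn right 23°, forward 2.3 m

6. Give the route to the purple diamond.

turn right 126°, forward 1.7 m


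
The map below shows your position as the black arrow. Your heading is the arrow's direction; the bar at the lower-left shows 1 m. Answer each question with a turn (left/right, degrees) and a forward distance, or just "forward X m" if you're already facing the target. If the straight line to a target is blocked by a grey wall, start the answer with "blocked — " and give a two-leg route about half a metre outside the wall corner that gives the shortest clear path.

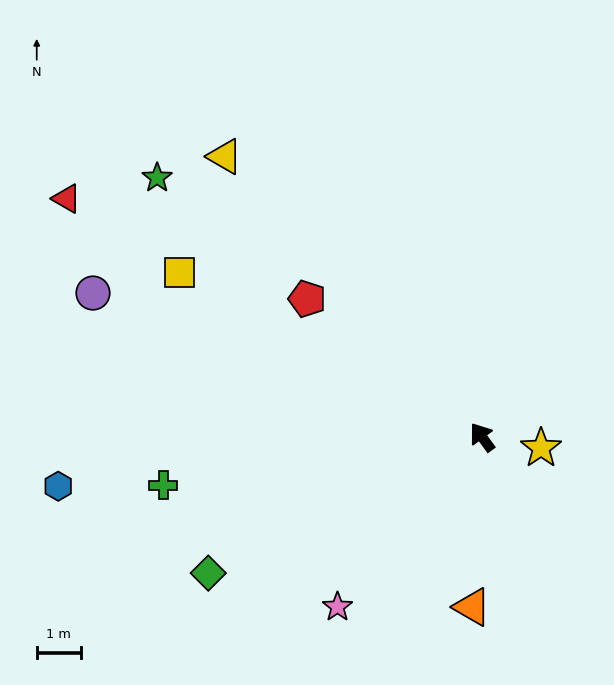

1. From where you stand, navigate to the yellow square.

turn left 25°, forward 7.8 m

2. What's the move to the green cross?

turn left 62°, forward 7.3 m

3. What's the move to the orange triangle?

turn left 140°, forward 3.9 m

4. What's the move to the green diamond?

turn left 80°, forward 7.0 m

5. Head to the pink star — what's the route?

turn left 103°, forward 5.1 m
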